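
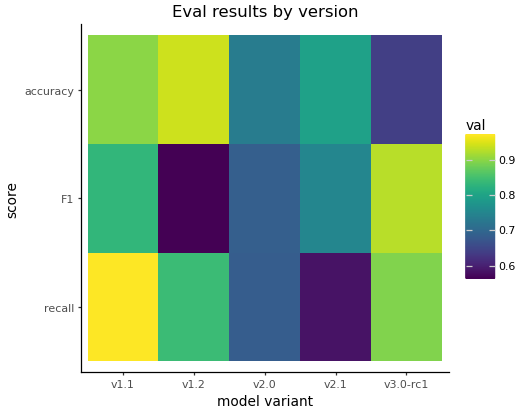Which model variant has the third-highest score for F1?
v2.1

Top 4 for F1: v3.0-rc1 ≈ 0.95, v1.1 ≈ 0.85, v2.1 ≈ 0.75, v2.0 ≈ 0.70.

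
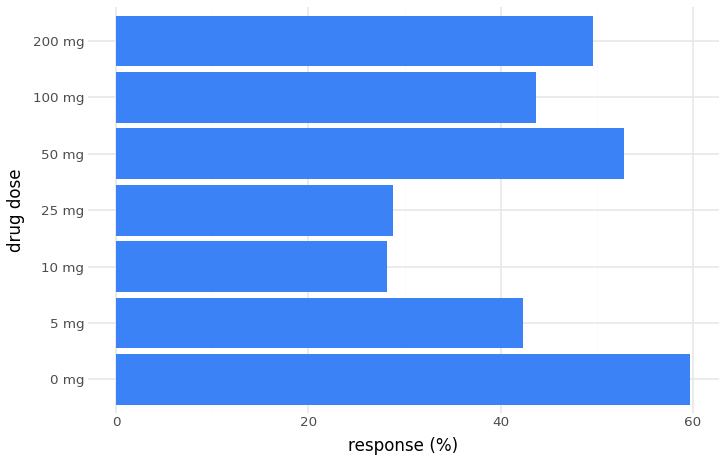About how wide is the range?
Max 0 mg ≈ 60, min 10 mg ≈ 30; range ≈ 30.

≈ 30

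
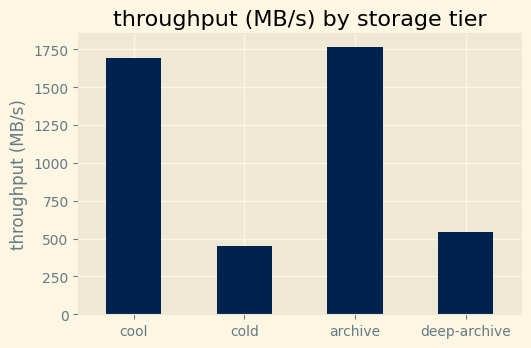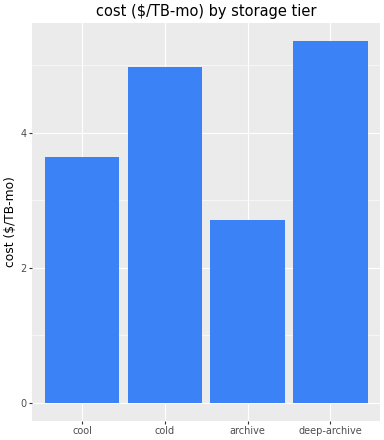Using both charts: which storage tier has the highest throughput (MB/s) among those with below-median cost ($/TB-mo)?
Chart 2 median cost ($/TB-mo) ≈ 4.5; below-median storage tiers: cool, archive. Among those, archive has the highest throughput (MB/s) (≈ 1800).

archive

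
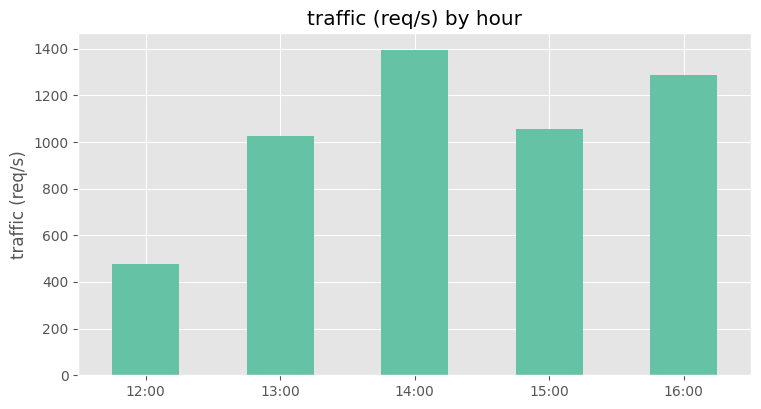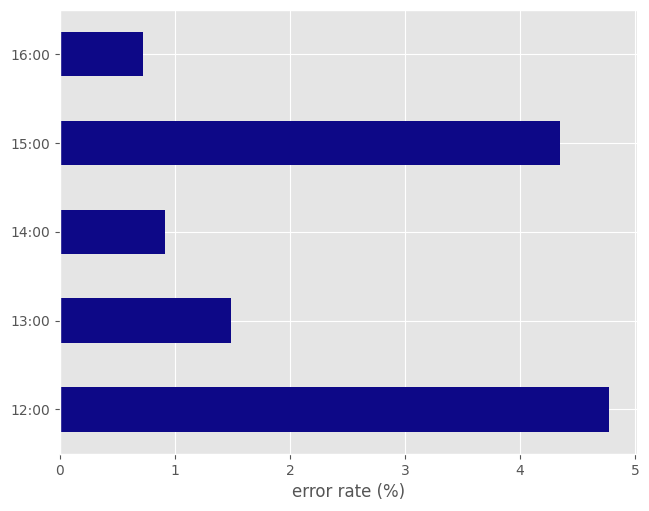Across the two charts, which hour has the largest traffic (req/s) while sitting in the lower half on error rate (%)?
14:00

Chart 2 median error rate (%) ≈ 1.5; below-median hours: 14:00, 16:00. Among those, 14:00 has the highest traffic (req/s) (≈ 1400).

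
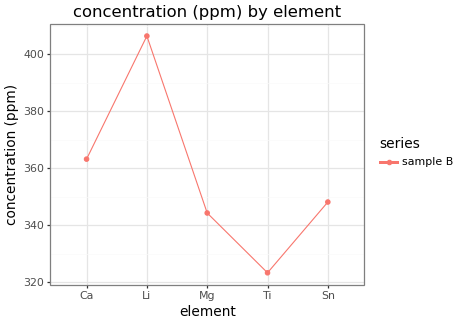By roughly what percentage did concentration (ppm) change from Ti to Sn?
Ti ≈ 320, Sn ≈ 350; (350 − 320) / 320 ≈ +9.4%.

≈ +9.4%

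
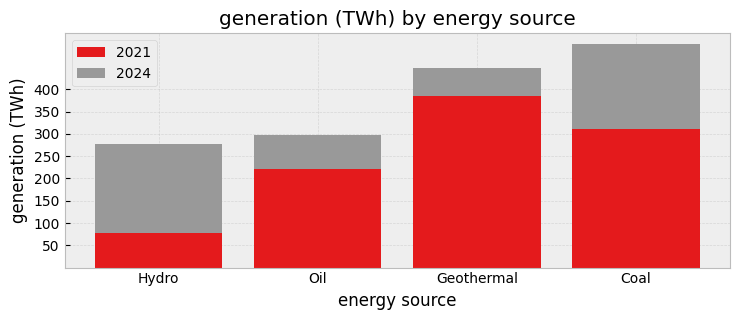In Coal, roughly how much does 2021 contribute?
≈ 300

2021 top ≈ 300, bottom ≈ 0; segment ≈ 300.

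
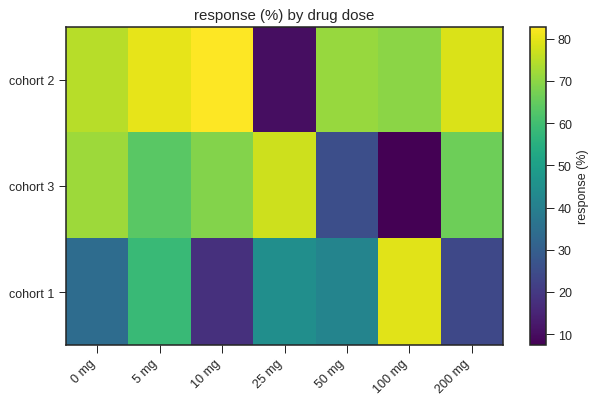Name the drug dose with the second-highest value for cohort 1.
5 mg

Top 3 for cohort 1: 100 mg ≈ 80, 5 mg ≈ 60, 25 mg ≈ 40.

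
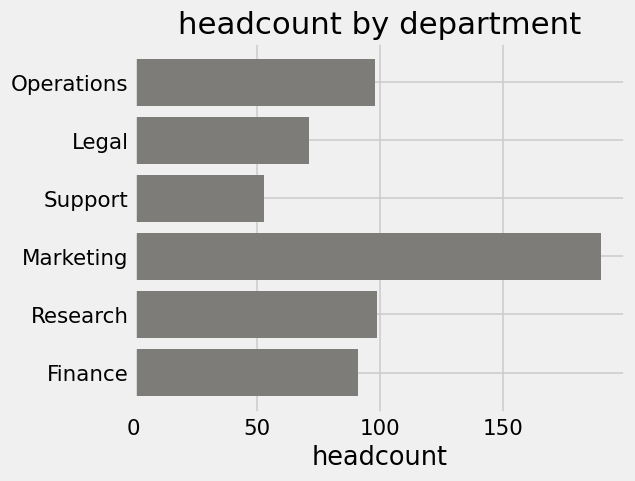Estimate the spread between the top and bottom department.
Max Marketing ≈ 200, min Support ≈ 60; range ≈ 140.

≈ 140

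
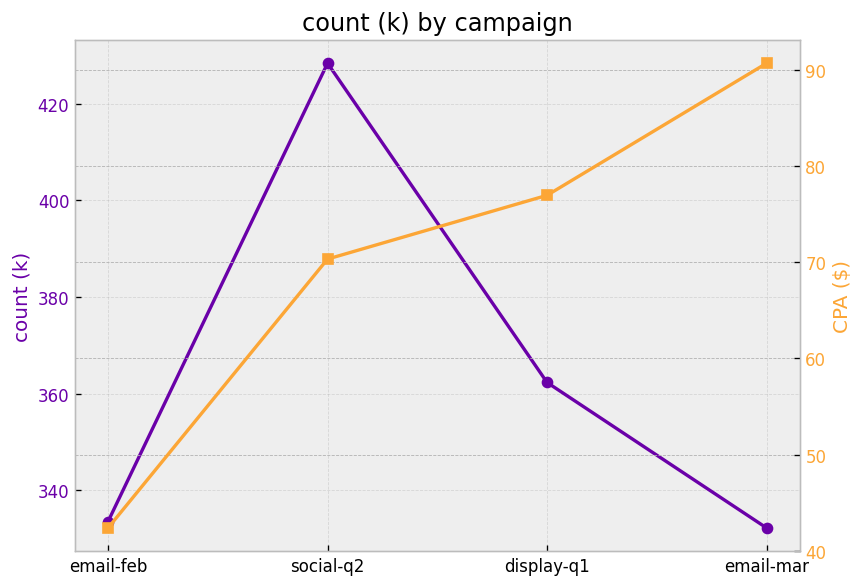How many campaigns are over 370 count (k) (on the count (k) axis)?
Above 370: social-q2.

1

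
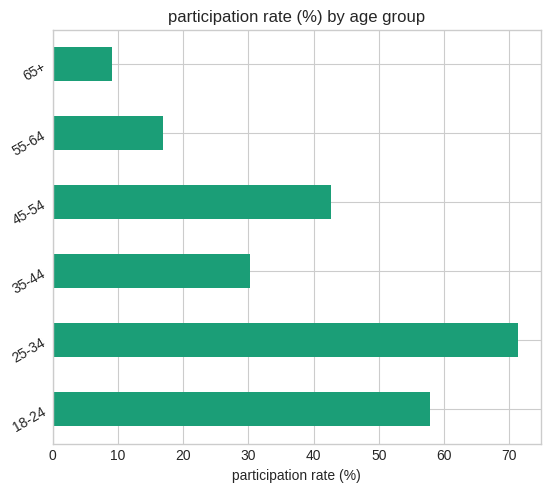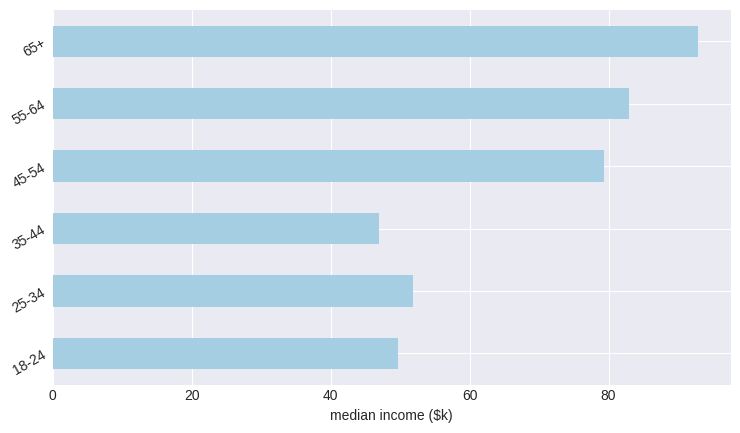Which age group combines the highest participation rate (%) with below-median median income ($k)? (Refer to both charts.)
Chart 2 median median income ($k) ≈ 70; below-median age groups: 18-24, 25-34, 35-44. Among those, 25-34 has the highest participation rate (%) (≈ 70).

25-34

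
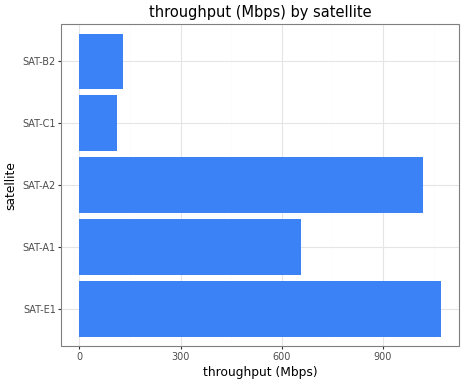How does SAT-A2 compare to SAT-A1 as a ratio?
≈ 1.43×

SAT-A2 ≈ 1000, SAT-A1 ≈ 700; 1000/700 ≈ 1.43.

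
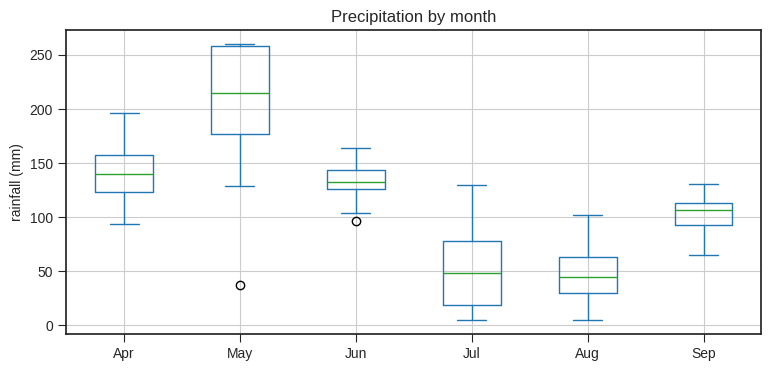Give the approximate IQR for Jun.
Q3 ≈ 140, Q1 ≈ 120; IQR ≈ 20.

≈ 20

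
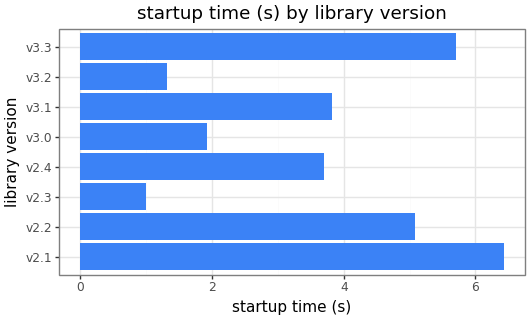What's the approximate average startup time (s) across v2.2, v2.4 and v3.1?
≈ 4

(5 + 4 + 4) / 3 ≈ 4.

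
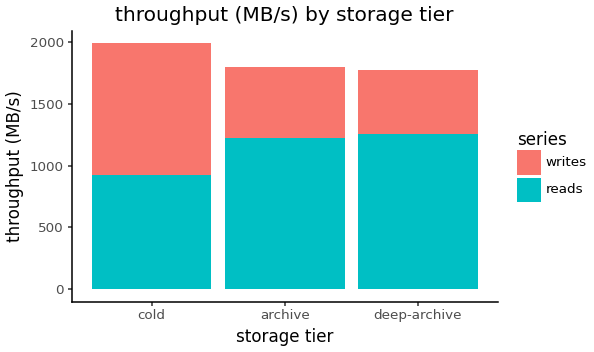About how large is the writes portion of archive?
writes top ≈ 1800, bottom ≈ 1200; segment ≈ 600.

≈ 600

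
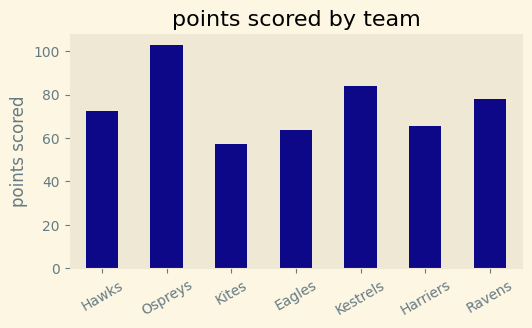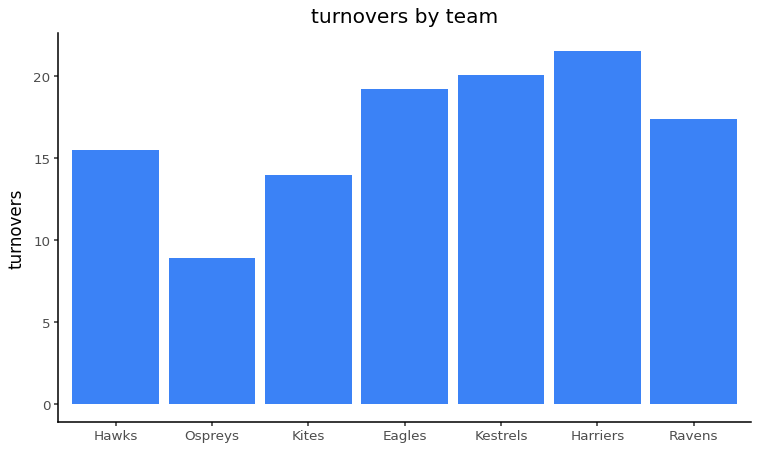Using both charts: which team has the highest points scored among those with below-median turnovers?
Chart 2 median turnovers ≈ 18; below-median teams: Hawks, Ospreys, Kites. Among those, Ospreys has the highest points scored (≈ 100).

Ospreys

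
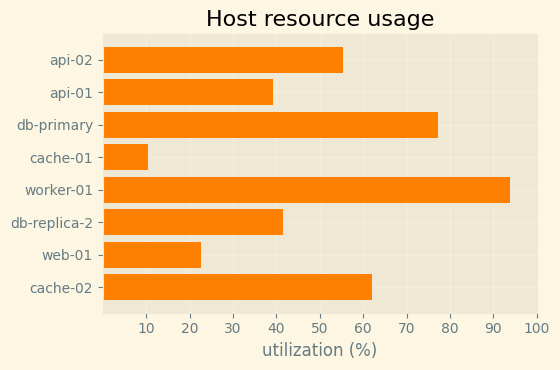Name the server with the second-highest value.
db-primary

Top 3: worker-01 ≈ 90, db-primary ≈ 80, cache-02 ≈ 60.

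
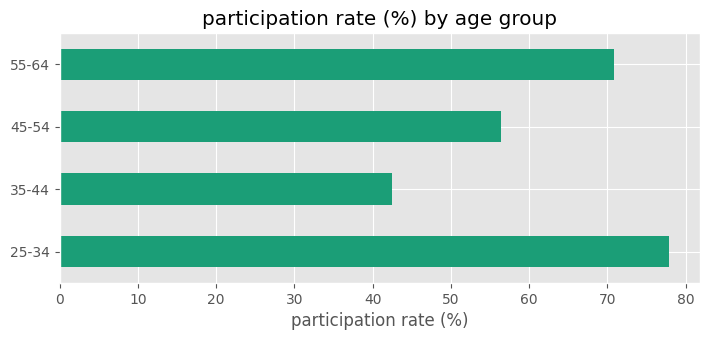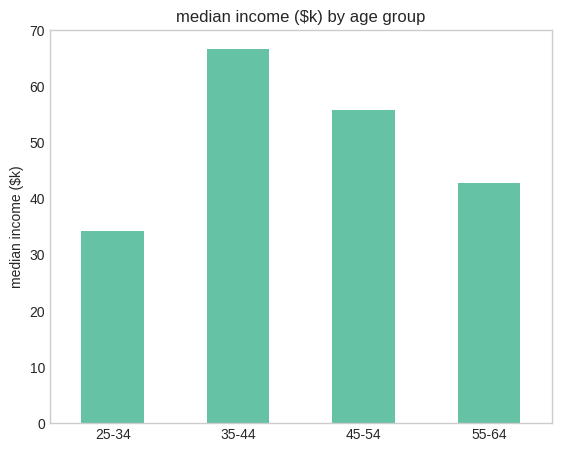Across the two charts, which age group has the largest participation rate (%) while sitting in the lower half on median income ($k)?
Chart 2 median median income ($k) ≈ 50; below-median age groups: 25-34, 55-64. Among those, 25-34 has the highest participation rate (%) (≈ 80).

25-34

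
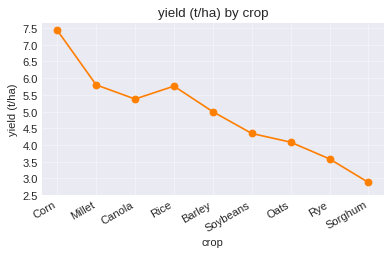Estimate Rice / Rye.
≈ 1.71×

Rice ≈ 6.0, Rye ≈ 3.5; 6.0/3.5 ≈ 1.71.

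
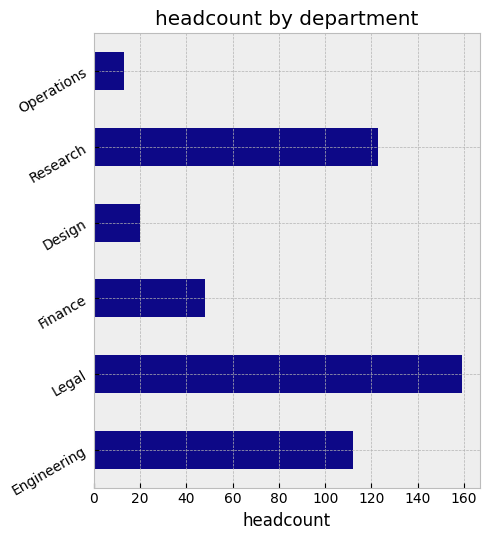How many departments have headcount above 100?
3

Above 100: Engineering, Legal, Research.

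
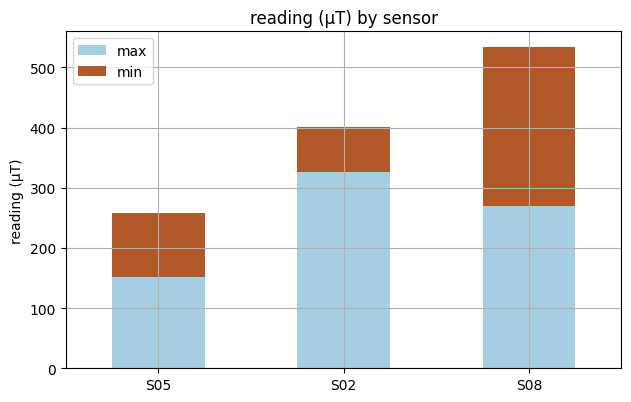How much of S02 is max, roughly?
max top ≈ 350, bottom ≈ 0; segment ≈ 350.

≈ 350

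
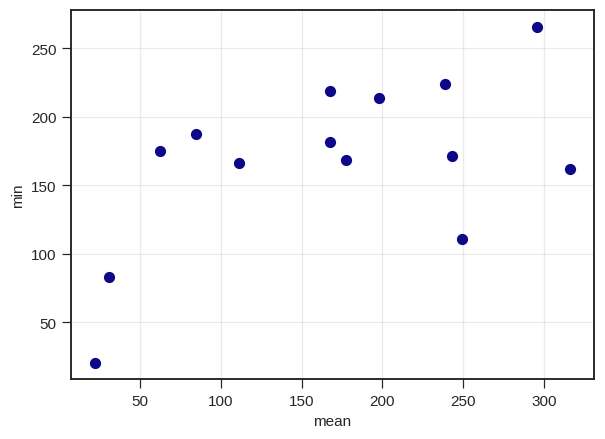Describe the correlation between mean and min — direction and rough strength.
positive, moderate

Points are positively correlated; moderate (|r| ≈ 0.6).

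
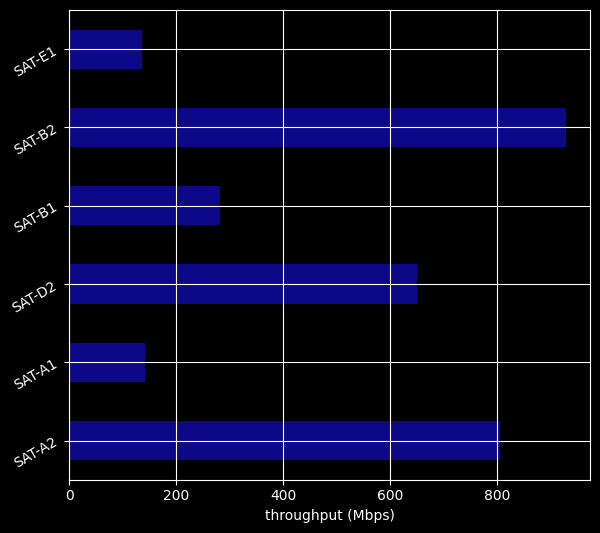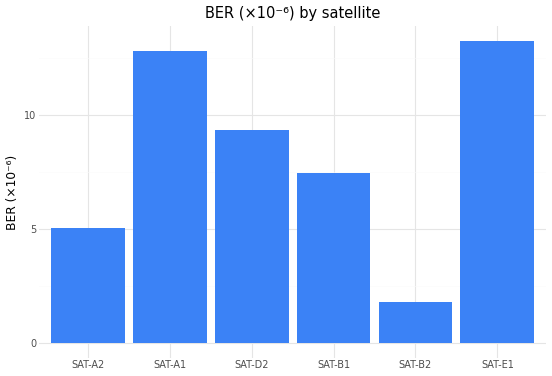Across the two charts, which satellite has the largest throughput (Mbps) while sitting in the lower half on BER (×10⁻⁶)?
Chart 2 median BER (×10⁻⁶) ≈ 8; below-median satellites: SAT-A2, SAT-B1, SAT-B2. Among those, SAT-B2 has the highest throughput (Mbps) (≈ 900).

SAT-B2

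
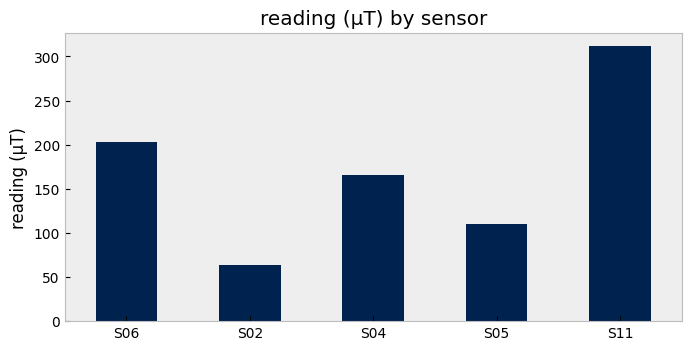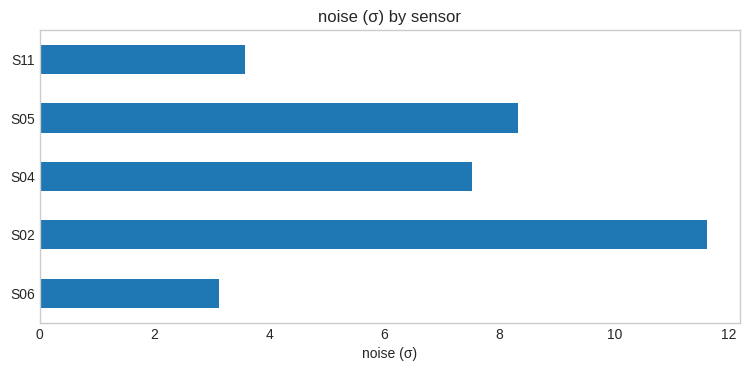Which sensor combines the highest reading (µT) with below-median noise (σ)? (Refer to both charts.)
S11

Chart 2 median noise (σ) ≈ 8; below-median sensors: S06, S11. Among those, S11 has the highest reading (µT) (≈ 300).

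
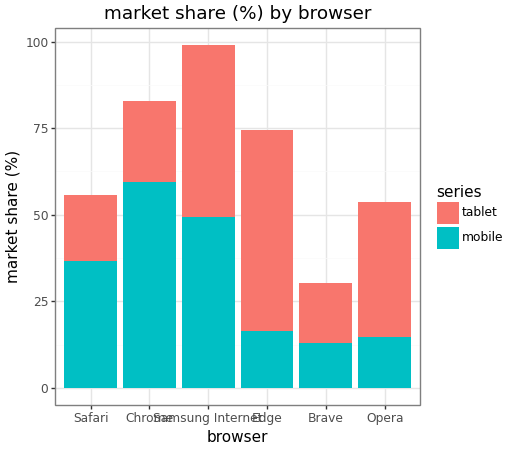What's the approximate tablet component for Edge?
≈ 50

tablet top ≈ 70, bottom ≈ 20; segment ≈ 50.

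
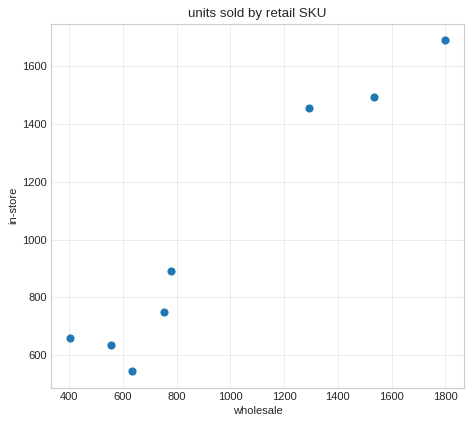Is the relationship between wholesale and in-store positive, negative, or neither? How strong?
Points are positively correlated; strong (|r| ≈ 1.0).

positive, strong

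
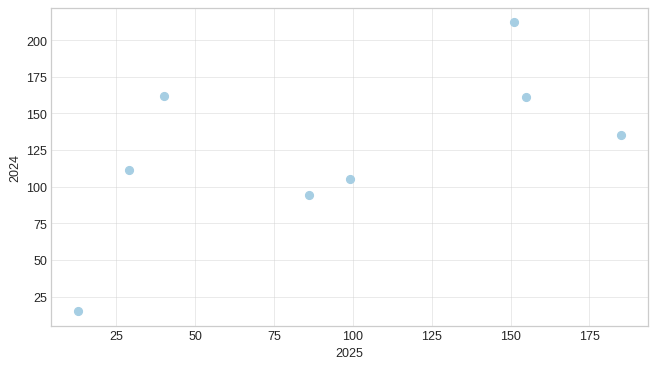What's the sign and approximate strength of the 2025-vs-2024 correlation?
Points are positively correlated; moderate (|r| ≈ 0.6).

positive, moderate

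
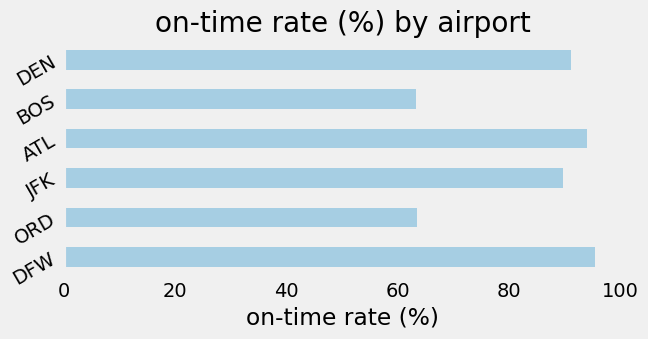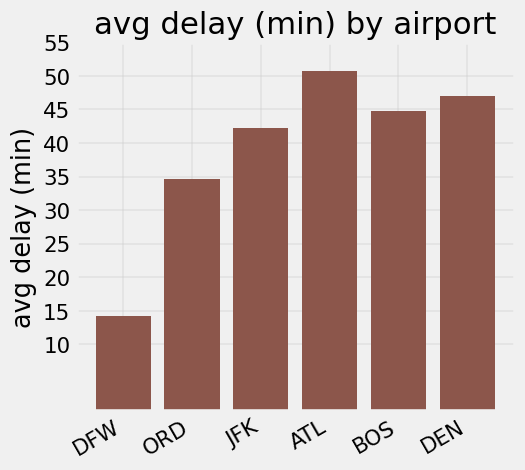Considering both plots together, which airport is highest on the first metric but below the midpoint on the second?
DFW

Chart 2 median avg delay (min) ≈ 45; below-median airports: DFW, ORD, JFK. Among those, DFW has the highest on-time rate (%) (≈ 100).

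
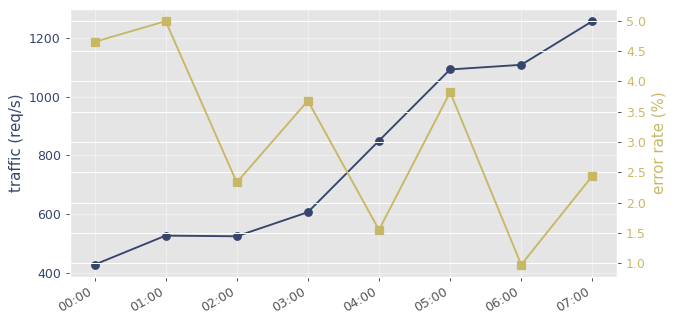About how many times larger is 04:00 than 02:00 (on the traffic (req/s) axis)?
04:00 ≈ 800, 02:00 ≈ 500; 800/500 ≈ 1.6.

≈ 1.6×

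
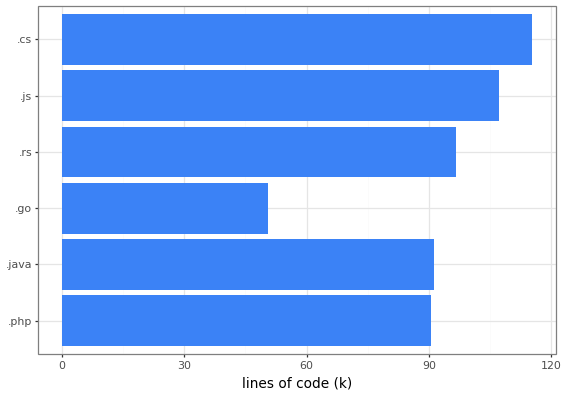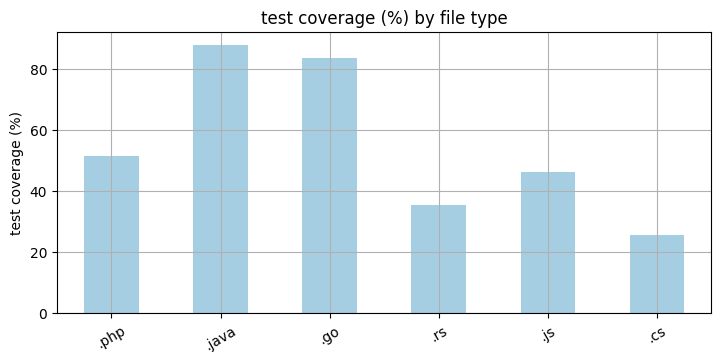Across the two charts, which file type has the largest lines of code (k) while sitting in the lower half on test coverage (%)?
Chart 2 median test coverage (%) ≈ 50; below-median file types: .rs, .js, .cs. Among those, .cs has the highest lines of code (k) (≈ 120).

.cs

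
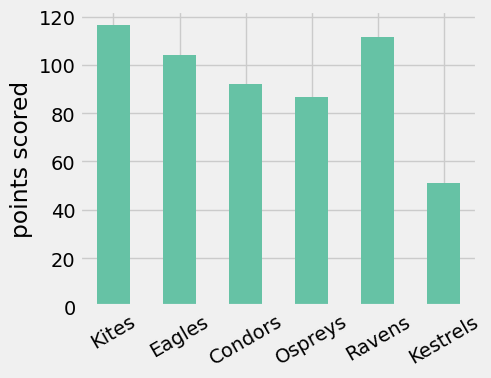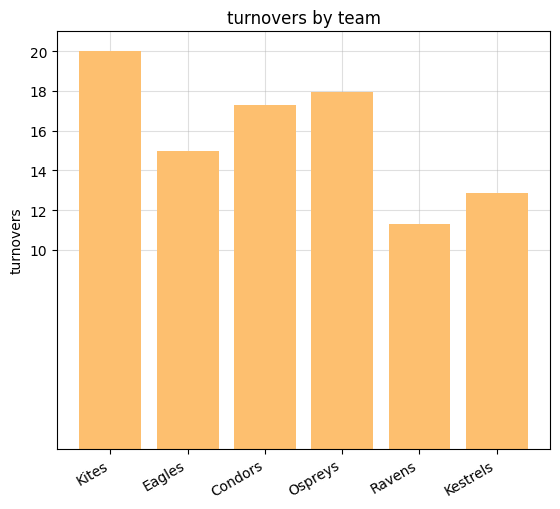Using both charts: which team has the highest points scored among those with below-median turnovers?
Chart 2 median turnovers ≈ 16; below-median teams: Eagles, Ravens, Kestrels. Among those, Ravens has the highest points scored (≈ 120).

Ravens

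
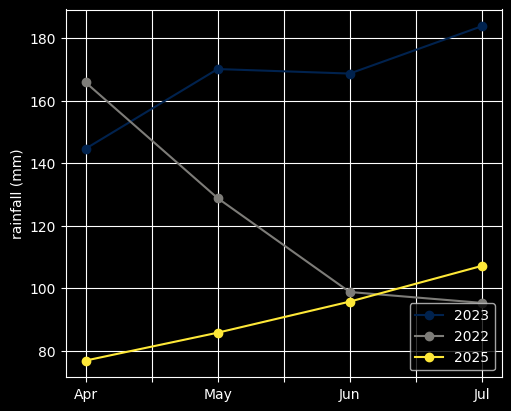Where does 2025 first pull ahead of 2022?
Jul

Jun: 2025 ≈ 100 vs 2022 ≈ 100 (not yet); Jul: 2025 ≈ 110 vs 2022 ≈ 100 (first crossover).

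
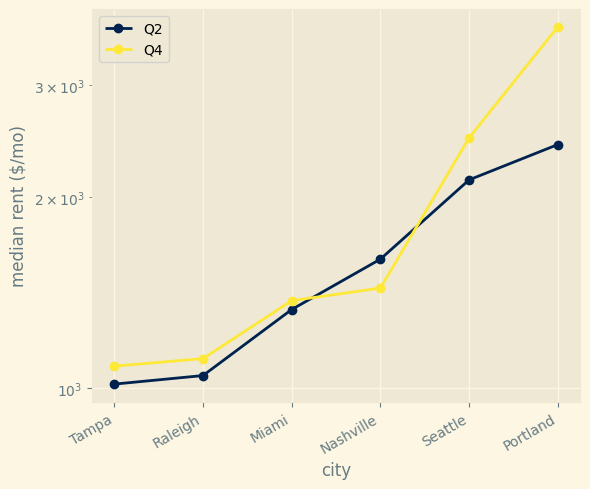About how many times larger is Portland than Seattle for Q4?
≈ 1.4×

Portland ≈ 3500, Seattle ≈ 2500; 3500/2500 ≈ 1.4.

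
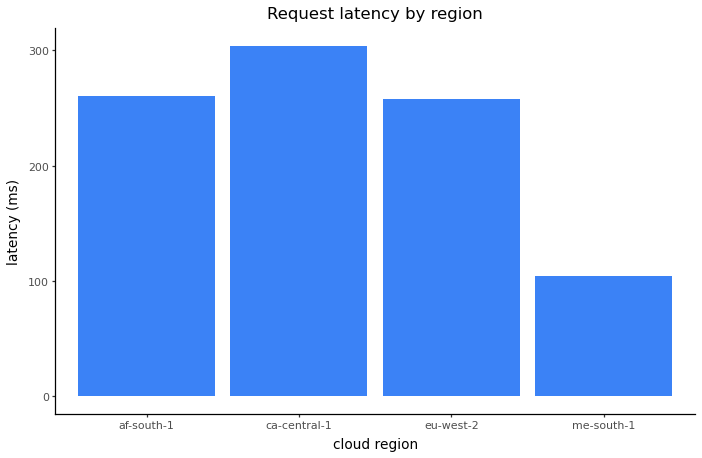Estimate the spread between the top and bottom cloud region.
Max ca-central-1 ≈ 300, min me-south-1 ≈ 100; range ≈ 200.

≈ 200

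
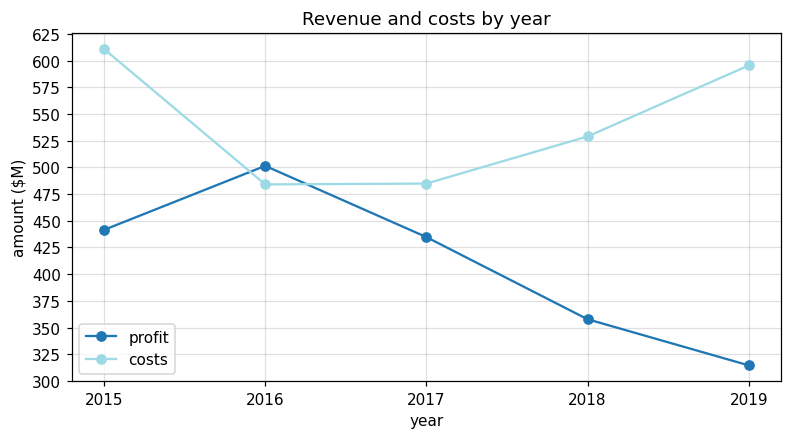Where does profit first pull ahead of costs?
2016

2015: profit ≈ 450 vs costs ≈ 600 (not yet); 2016: profit ≈ 500 vs costs ≈ 475 (first crossover).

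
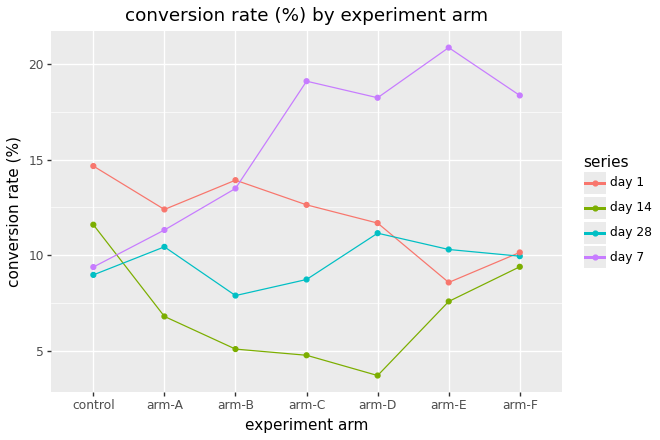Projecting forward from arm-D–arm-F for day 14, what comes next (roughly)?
≈ 13

Last three: 4, 8, 10 → slope ≈ 3/step → next ≈ 13.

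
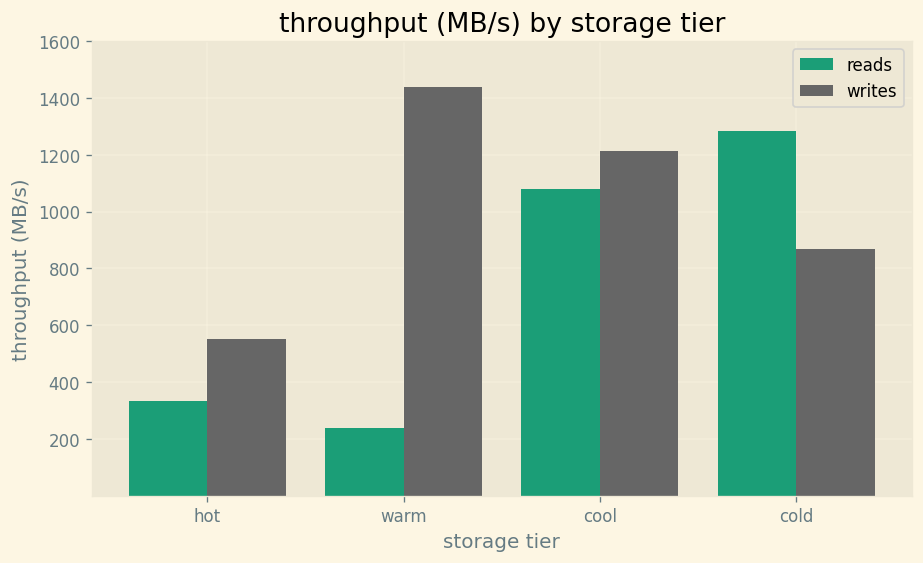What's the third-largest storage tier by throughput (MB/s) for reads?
Top 4 for reads: cold ≈ 1200, cool ≈ 1000, hot ≈ 400, warm ≈ 200.

hot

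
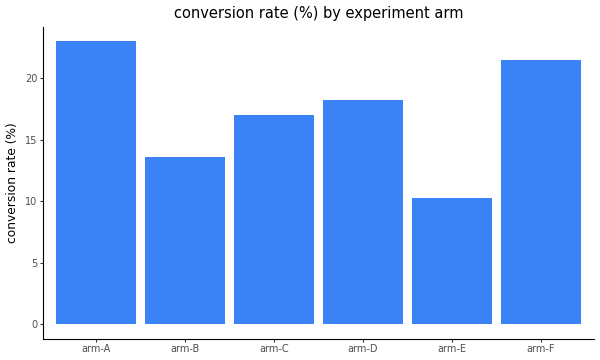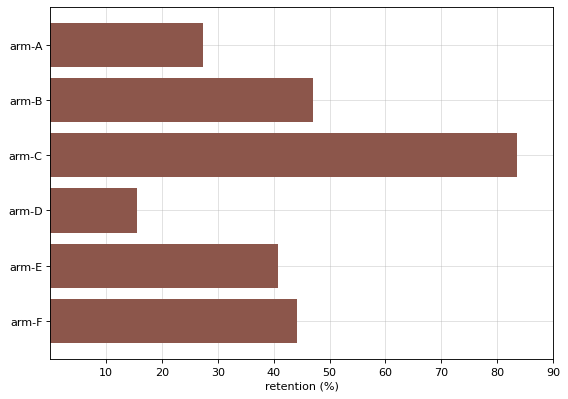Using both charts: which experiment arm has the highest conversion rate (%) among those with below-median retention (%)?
arm-A

Chart 2 median retention (%) ≈ 40; below-median experiment arms: arm-A, arm-D, arm-E. Among those, arm-A has the highest conversion rate (%) (≈ 25).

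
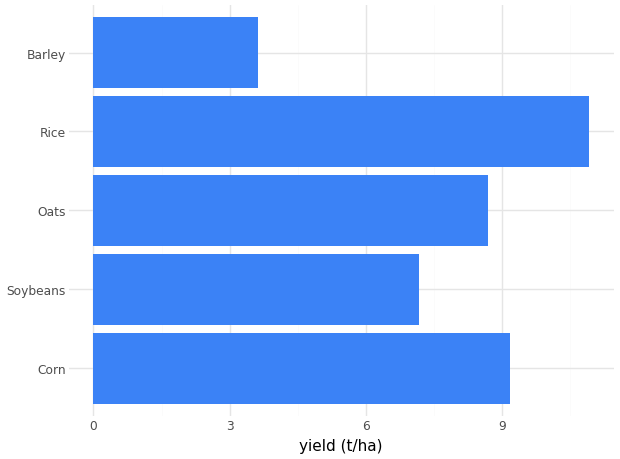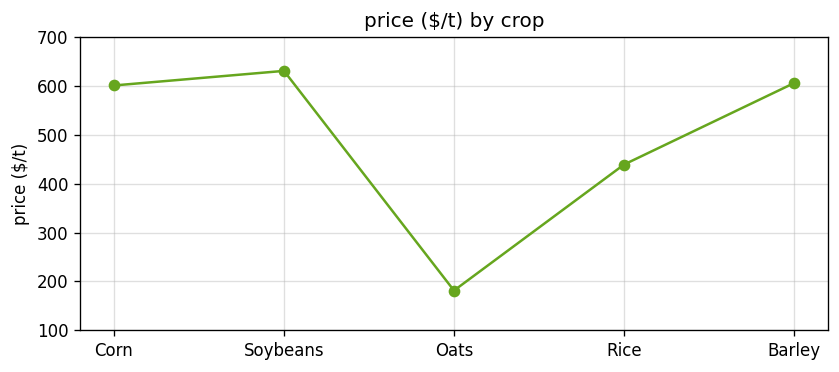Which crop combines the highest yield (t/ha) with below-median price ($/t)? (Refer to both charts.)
Chart 2 median price ($/t) ≈ 600; below-median crops: Oats, Rice. Among those, Rice has the highest yield (t/ha) (≈ 10).

Rice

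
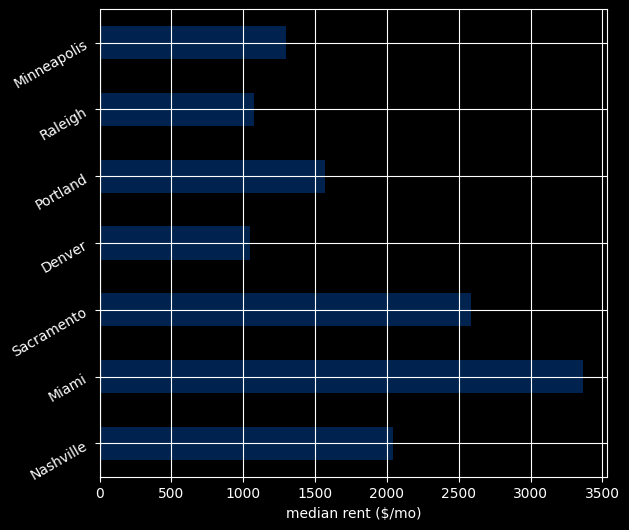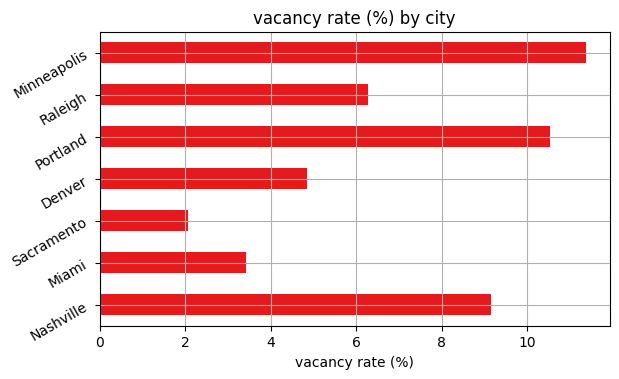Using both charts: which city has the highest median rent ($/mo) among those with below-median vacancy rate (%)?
Miami

Chart 2 median vacancy rate (%) ≈ 6; below-median cities: Miami, Sacramento, Denver. Among those, Miami has the highest median rent ($/mo) (≈ 3500).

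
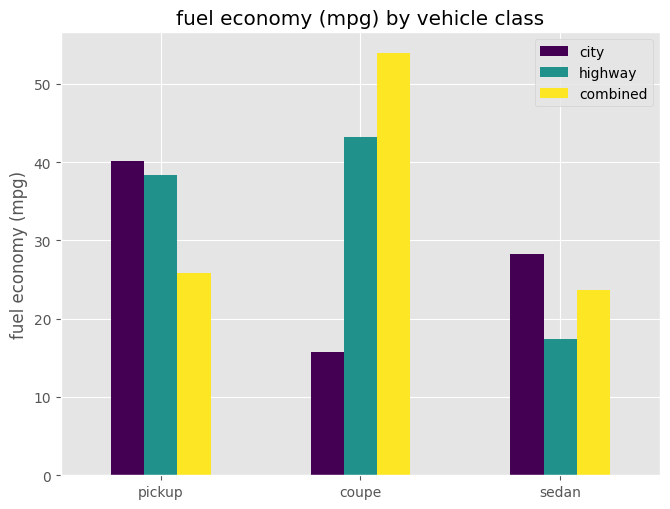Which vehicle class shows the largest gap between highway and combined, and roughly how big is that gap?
pickup: highway ≈ 40, combined ≈ 25 → gap ≈ 15. Next-largest (coupe) is only ≈ 10.

pickup, ≈ 15 mpg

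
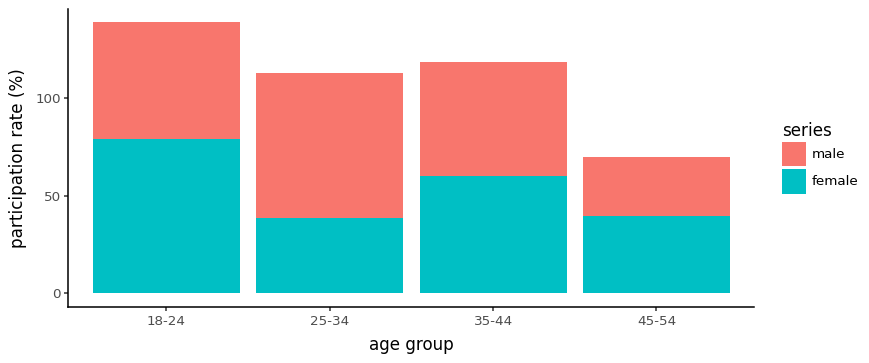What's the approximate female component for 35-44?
female top ≈ 60, bottom ≈ 0; segment ≈ 60.

≈ 60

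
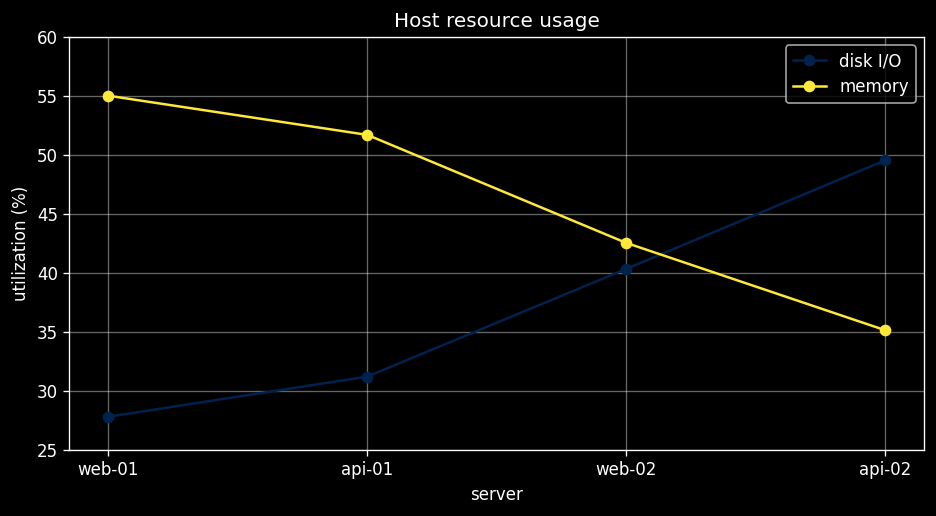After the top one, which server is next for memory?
Top 3 for memory: web-01 ≈ 55, api-01 ≈ 50, web-02 ≈ 45.

api-01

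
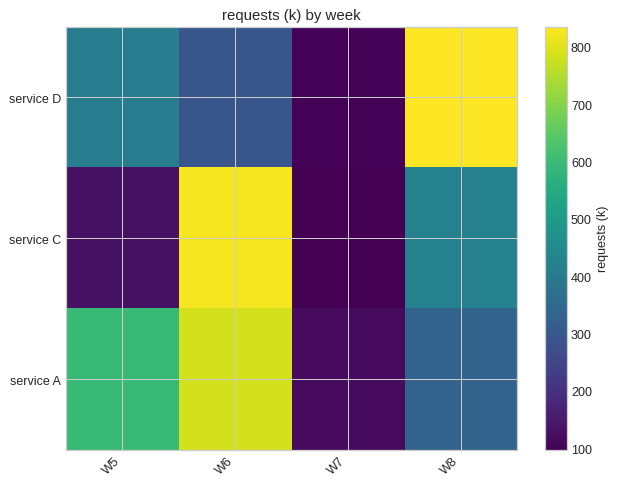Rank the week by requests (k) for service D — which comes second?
W5

Top 3 for service D: W8 ≈ 800, W5 ≈ 400, W6 ≈ 300.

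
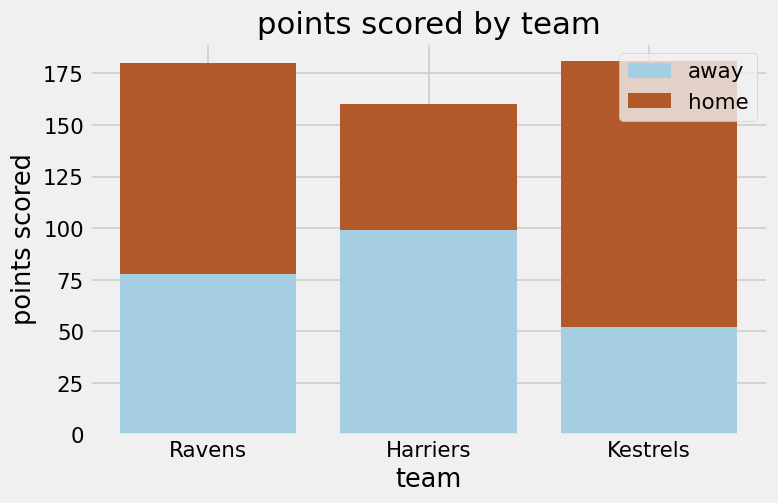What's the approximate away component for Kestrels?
away top ≈ 60, bottom ≈ 0; segment ≈ 60.

≈ 60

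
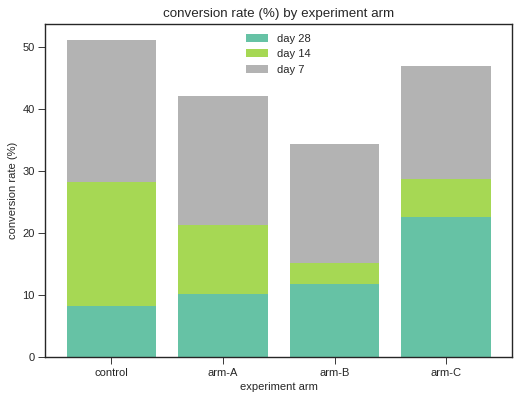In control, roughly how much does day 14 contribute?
≈ 20

day 14 top ≈ 30, bottom ≈ 10; segment ≈ 20.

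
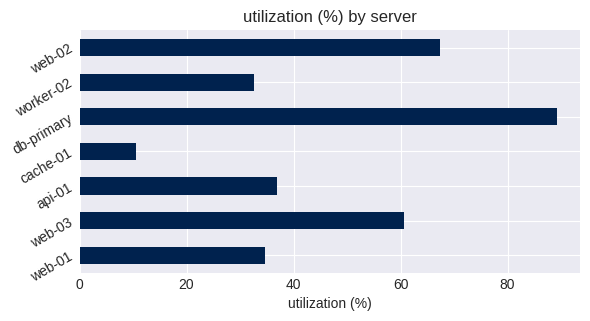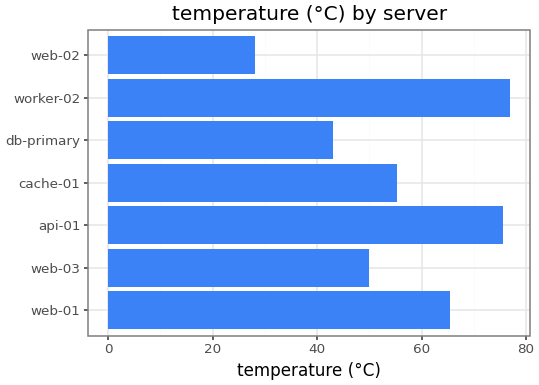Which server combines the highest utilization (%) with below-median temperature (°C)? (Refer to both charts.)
Chart 2 median temperature (°C) ≈ 60; below-median servers: web-03, db-primary, web-02. Among those, db-primary has the highest utilization (%) (≈ 90).

db-primary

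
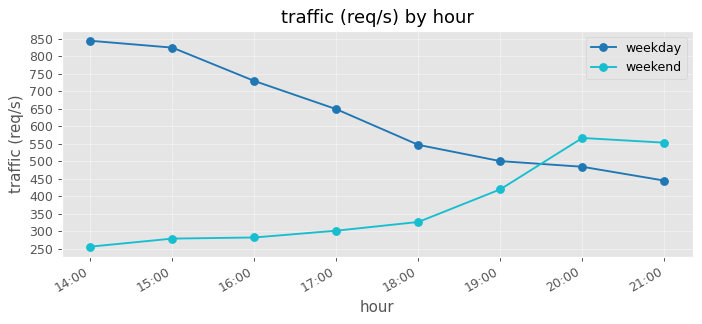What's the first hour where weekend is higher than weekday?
19:00: weekend ≈ 400 vs weekday ≈ 500 (not yet); 20:00: weekend ≈ 550 vs weekday ≈ 500 (first crossover).

20:00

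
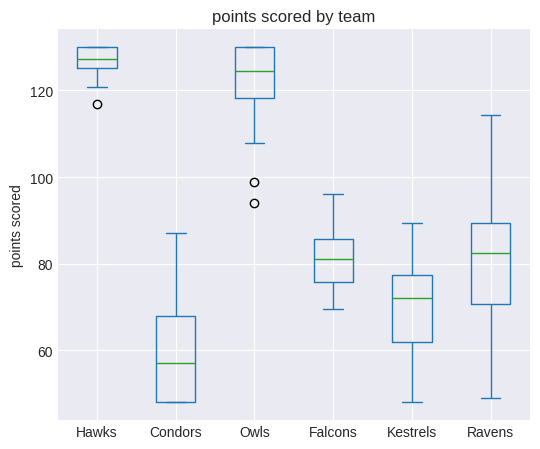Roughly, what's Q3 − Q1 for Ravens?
≈ 20

Q3 ≈ 90, Q1 ≈ 70; IQR ≈ 20.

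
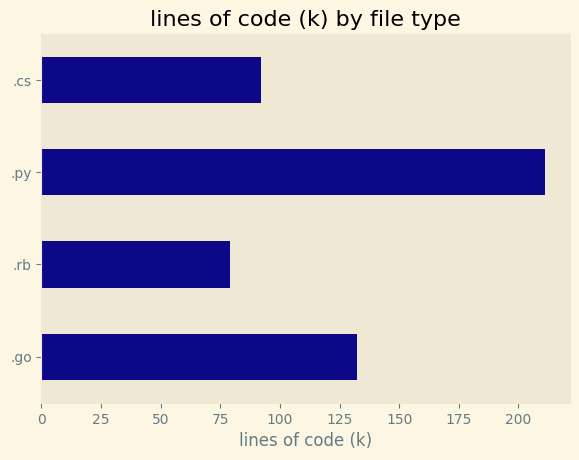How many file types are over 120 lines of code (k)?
Above 120: .go, .py.

2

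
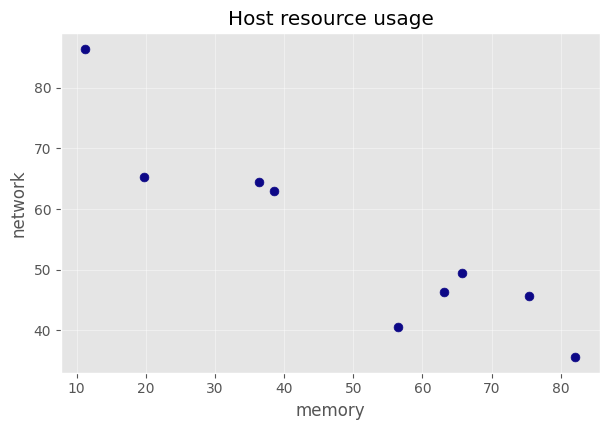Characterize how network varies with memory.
Points are negatively correlated; strong (|r| ≈ 0.9).

negative, strong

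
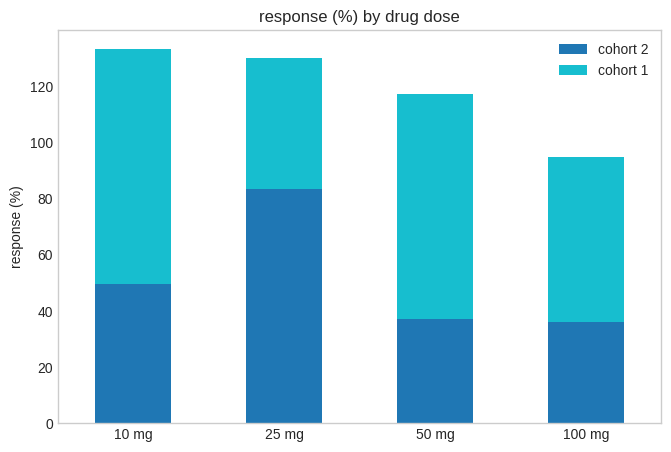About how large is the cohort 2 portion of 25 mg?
cohort 2 top ≈ 80, bottom ≈ 0; segment ≈ 80.

≈ 80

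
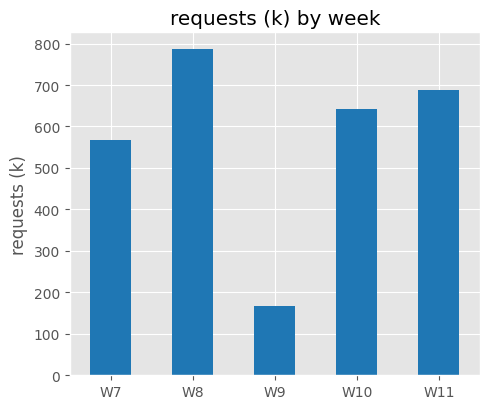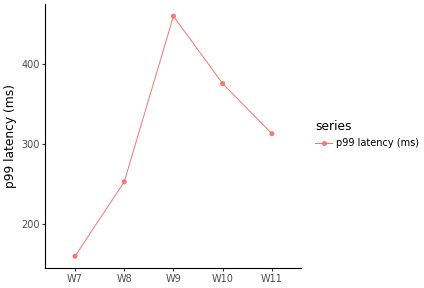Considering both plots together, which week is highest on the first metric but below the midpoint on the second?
W8

Chart 2 median p99 latency (ms) ≈ 300; below-median weeks: W7, W8. Among those, W8 has the highest requests (k) (≈ 800).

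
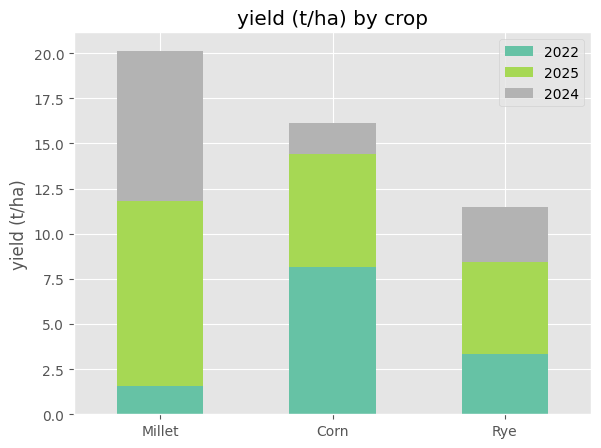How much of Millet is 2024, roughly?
2024 top ≈ 20, bottom ≈ 12; segment ≈ 8.

≈ 8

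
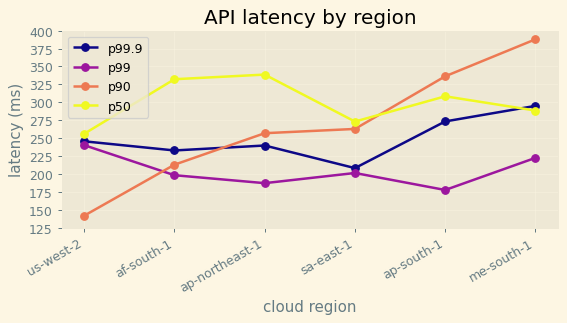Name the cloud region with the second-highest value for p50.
af-south-1

Top 3 for p50: ap-northeast-1 ≈ 350, af-south-1 ≈ 325, ap-south-1 ≈ 300.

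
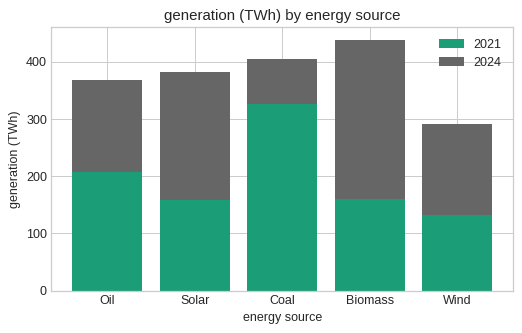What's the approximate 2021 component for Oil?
2021 top ≈ 200, bottom ≈ 0; segment ≈ 200.

≈ 200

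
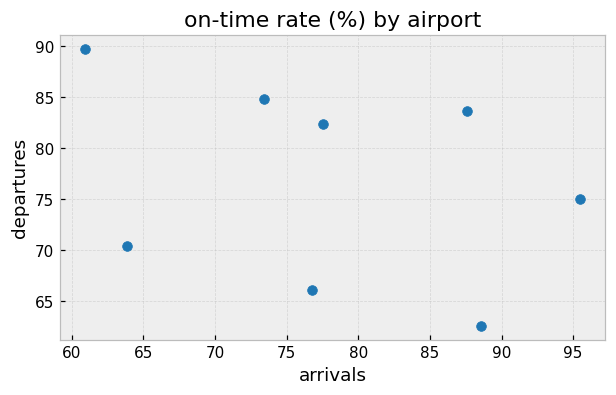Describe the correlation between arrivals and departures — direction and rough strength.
Points are negatively correlated; weak (|r| ≈ 0.3).

negative, weak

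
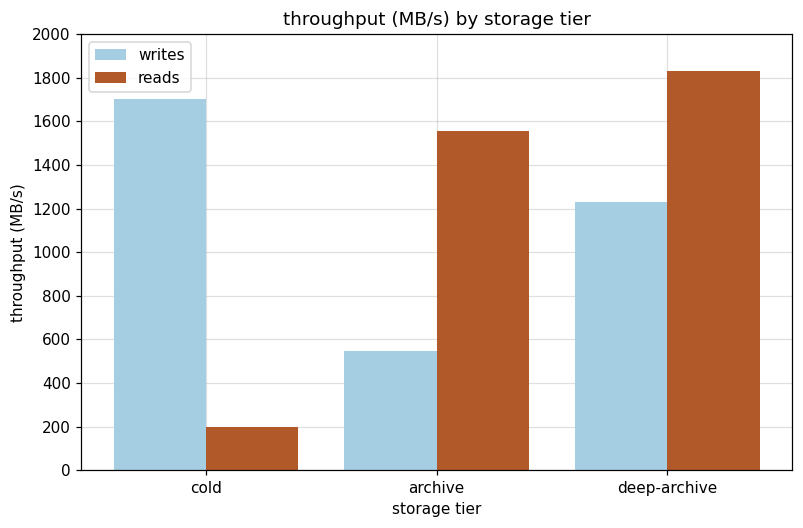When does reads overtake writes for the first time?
archive

cold: reads ≈ 200 vs writes ≈ 1800 (not yet); archive: reads ≈ 1600 vs writes ≈ 600 (first crossover).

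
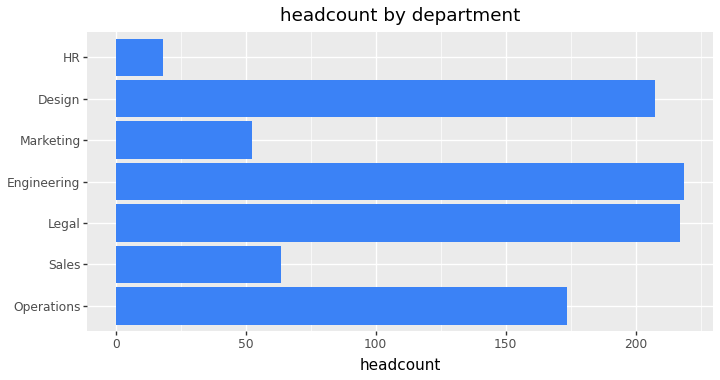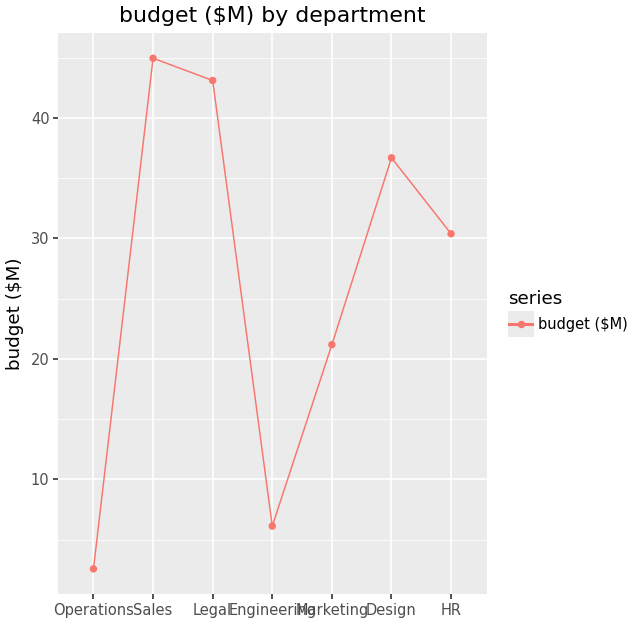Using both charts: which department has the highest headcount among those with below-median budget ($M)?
Chart 2 median budget ($M) ≈ 30; below-median departments: Operations, Engineering, Marketing. Among those, Engineering has the highest headcount (≈ 225).

Engineering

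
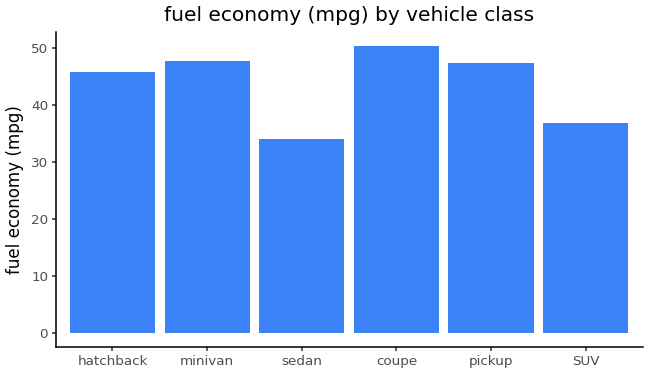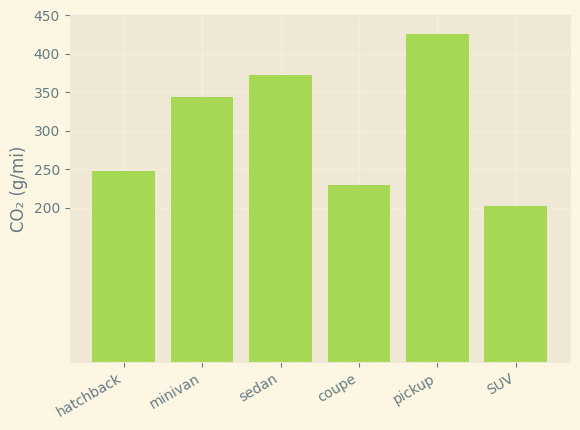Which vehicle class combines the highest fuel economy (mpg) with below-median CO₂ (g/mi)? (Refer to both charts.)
Chart 2 median CO₂ (g/mi) ≈ 300; below-median vehicle classes: hatchback, coupe, SUV. Among those, coupe has the highest fuel economy (mpg) (≈ 50).

coupe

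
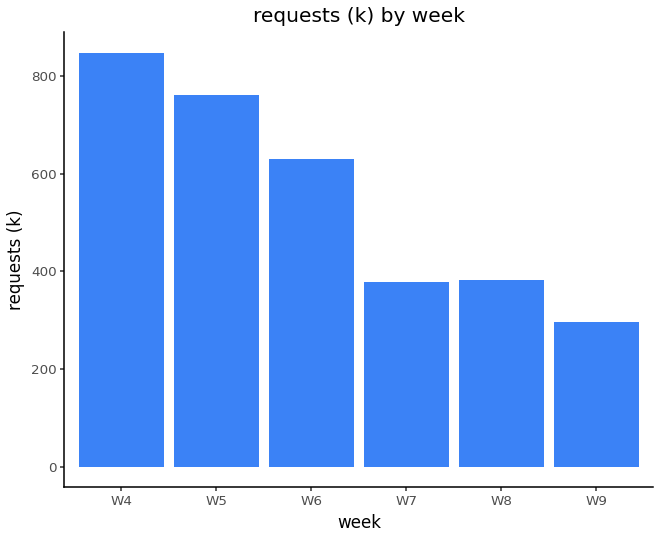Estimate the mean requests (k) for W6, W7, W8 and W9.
≈ 425

(600 + 400 + 400 + 300) / 4 ≈ 425.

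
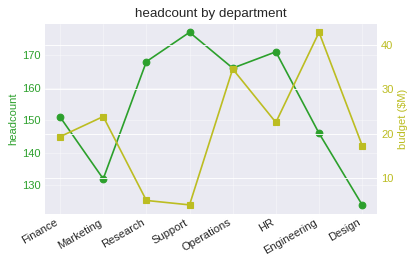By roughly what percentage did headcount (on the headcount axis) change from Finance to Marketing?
Finance ≈ 150, Marketing ≈ 130; (130 − 150) / 150 ≈ -13.3%.

≈ -13.3%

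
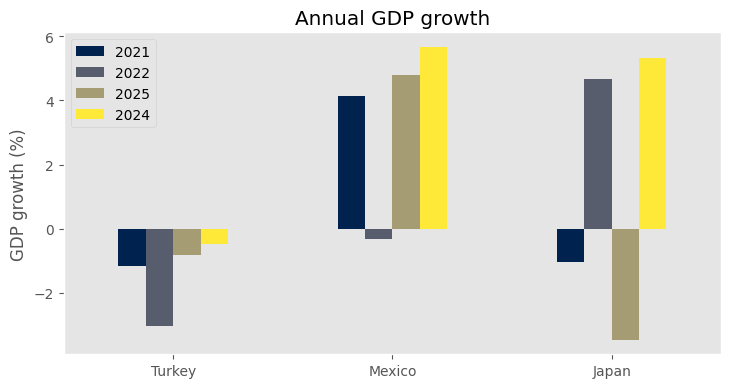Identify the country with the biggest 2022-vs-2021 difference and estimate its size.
Japan: 2022 ≈ 5, 2021 ≈ -1 → gap ≈ 6. Next-largest (Mexico) is only ≈ 4.

Japan, ≈ 6 %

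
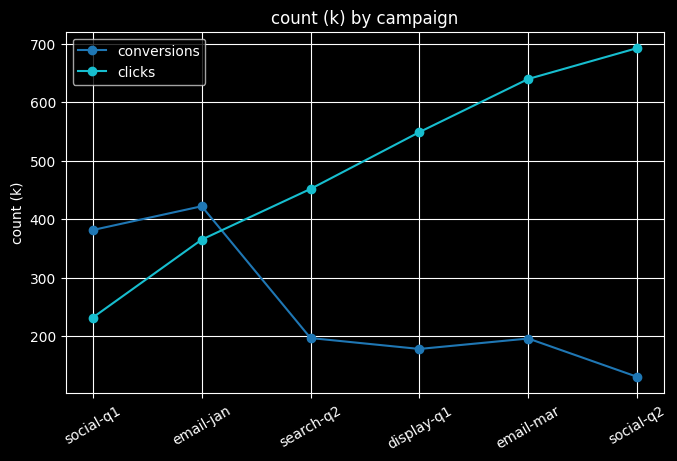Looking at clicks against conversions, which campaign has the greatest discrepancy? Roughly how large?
social-q2, ≈ 550 k

social-q2: clicks ≈ 700, conversions ≈ 150 → gap ≈ 550. Next-largest (email-mar) is only ≈ 450.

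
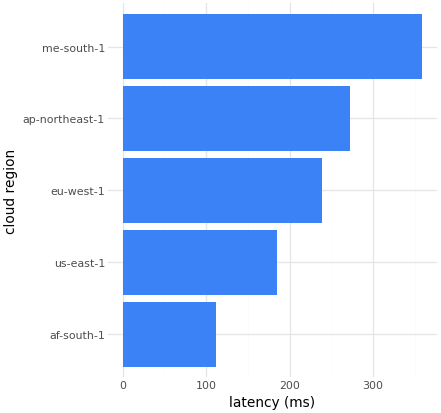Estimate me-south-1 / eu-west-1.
me-south-1 ≈ 350, eu-west-1 ≈ 250; 350/250 ≈ 1.4.

≈ 1.4×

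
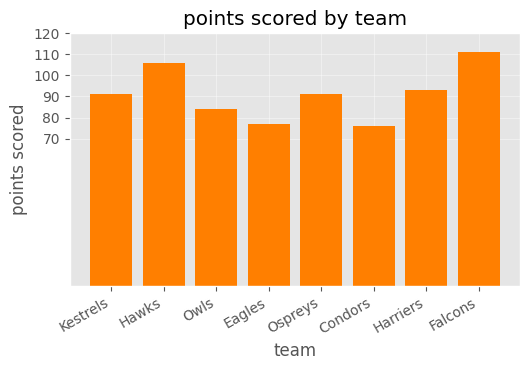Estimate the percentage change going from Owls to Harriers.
Owls ≈ 80, Harriers ≈ 90; (90 − 80) / 80 ≈ +12.5%.

≈ +12.5%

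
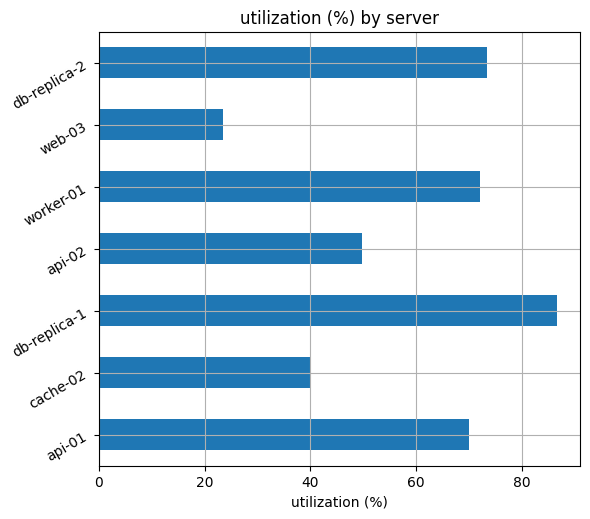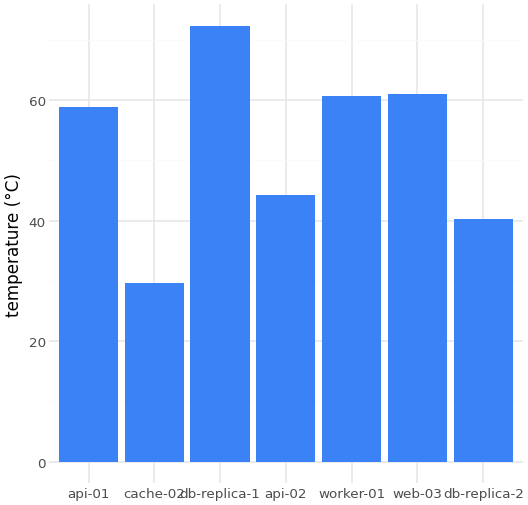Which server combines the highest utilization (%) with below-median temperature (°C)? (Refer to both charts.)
db-replica-2

Chart 2 median temperature (°C) ≈ 60; below-median servers: cache-02, api-02, db-replica-2. Among those, db-replica-2 has the highest utilization (%) (≈ 70).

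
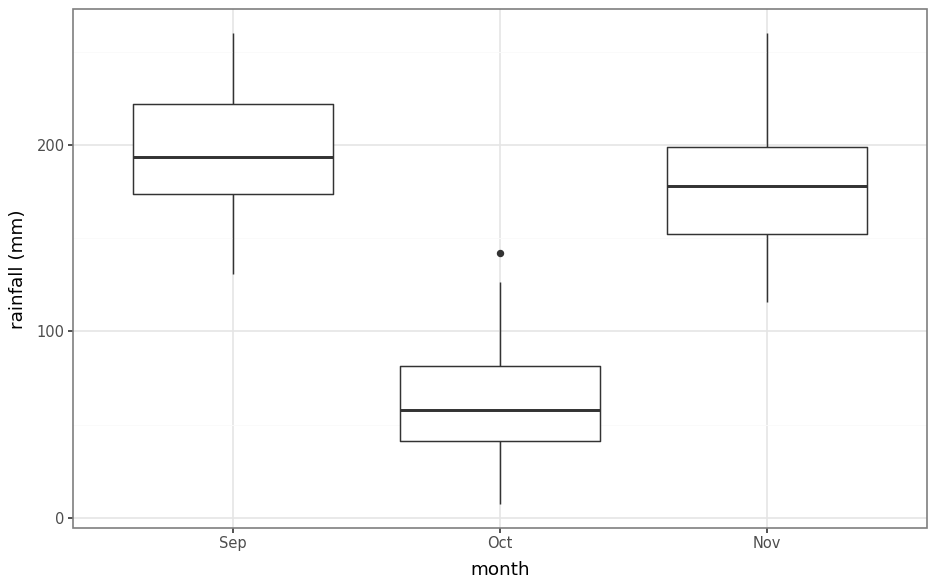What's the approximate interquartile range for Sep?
Q3 ≈ 220, Q1 ≈ 180; IQR ≈ 40.

≈ 40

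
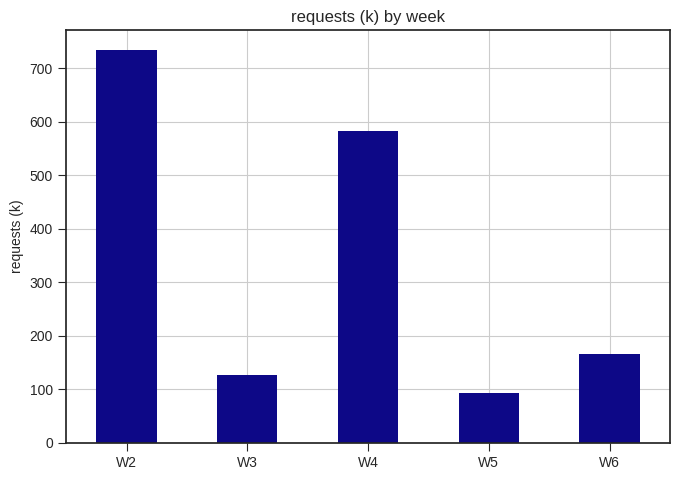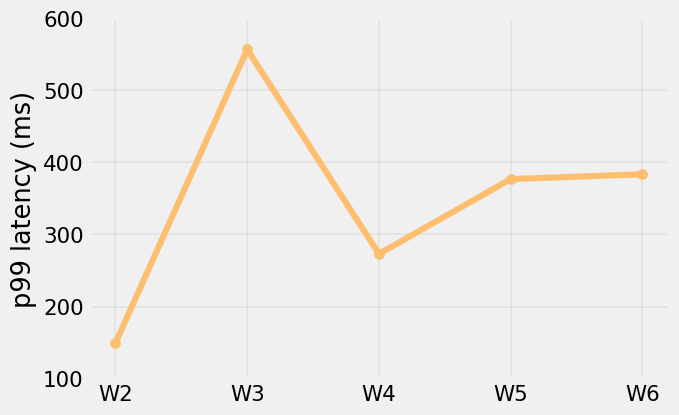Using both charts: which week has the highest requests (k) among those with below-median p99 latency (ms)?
Chart 2 median p99 latency (ms) ≈ 400; below-median weeks: W2, W4. Among those, W2 has the highest requests (k) (≈ 700).

W2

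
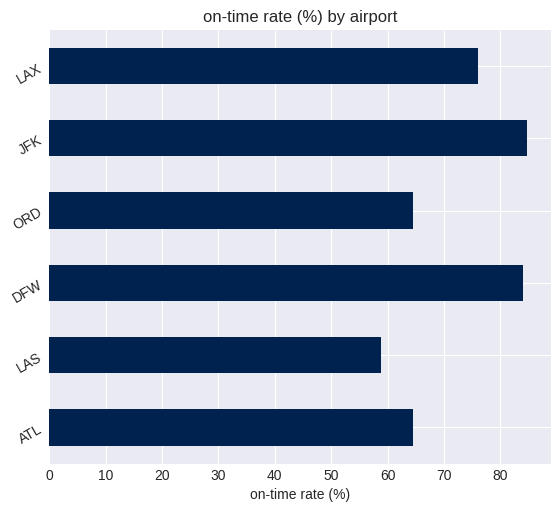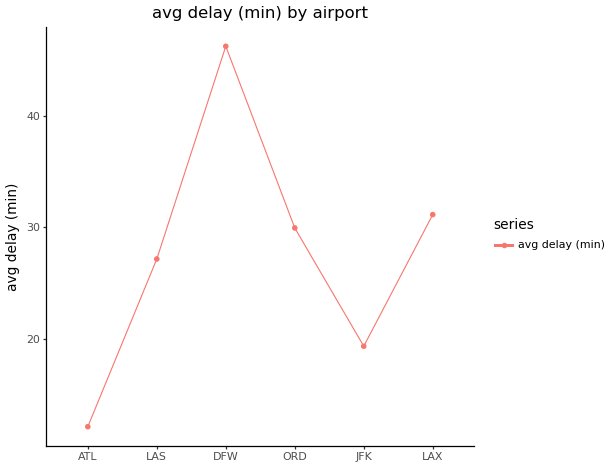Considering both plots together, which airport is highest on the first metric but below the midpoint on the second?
JFK

Chart 2 median avg delay (min) ≈ 30; below-median airports: ATL, LAS, JFK. Among those, JFK has the highest on-time rate (%) (≈ 80).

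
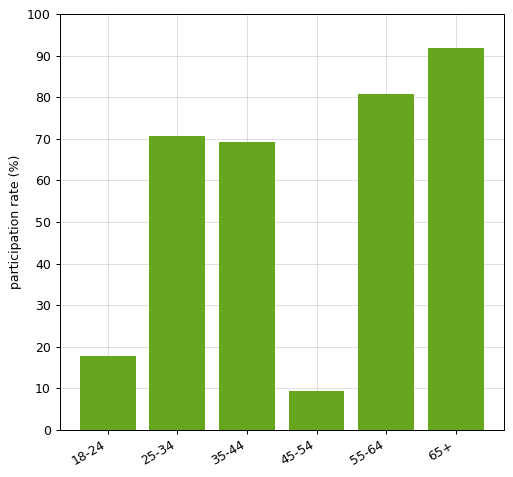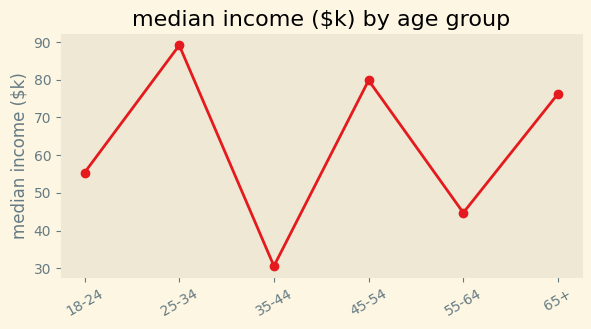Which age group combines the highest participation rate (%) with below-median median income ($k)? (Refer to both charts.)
Chart 2 median median income ($k) ≈ 70; below-median age groups: 18-24, 35-44, 55-64. Among those, 55-64 has the highest participation rate (%) (≈ 80).

55-64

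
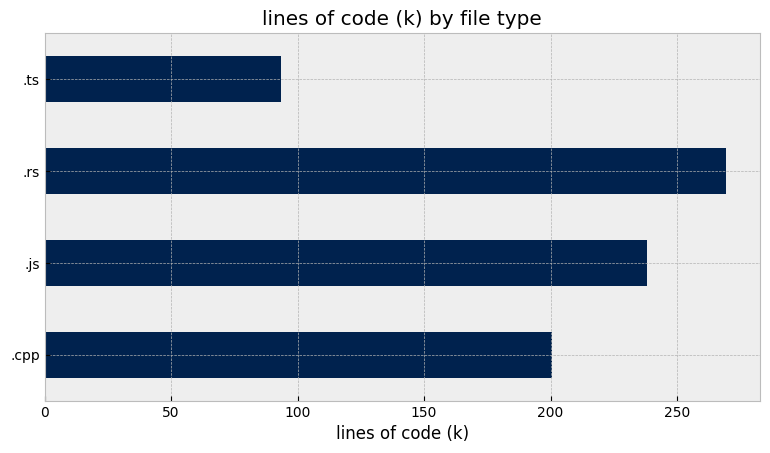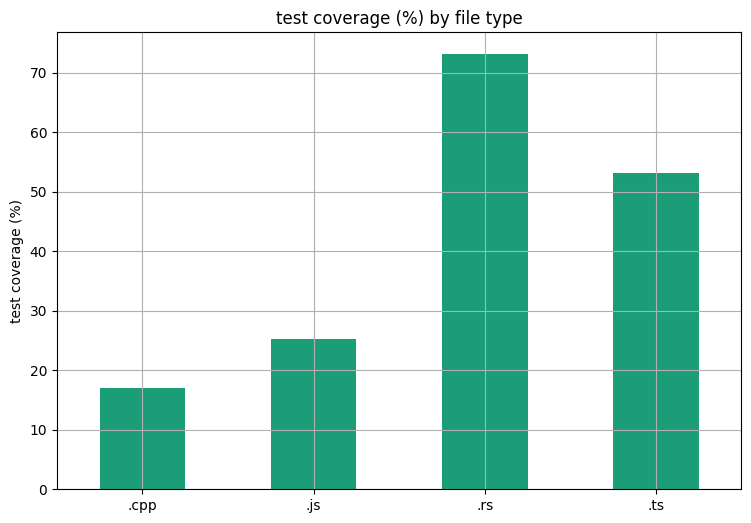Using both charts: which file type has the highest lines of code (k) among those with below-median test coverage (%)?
.js

Chart 2 median test coverage (%) ≈ 40; below-median file types: .cpp, .js. Among those, .js has the highest lines of code (k) (≈ 250).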